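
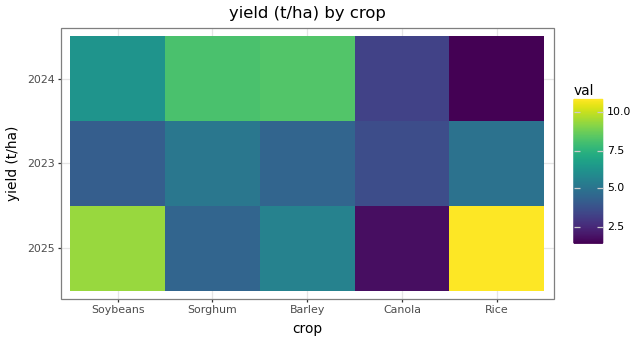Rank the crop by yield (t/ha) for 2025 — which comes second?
Top 3 for 2025: Rice ≈ 11, Soybeans ≈ 9, Barley ≈ 6.

Soybeans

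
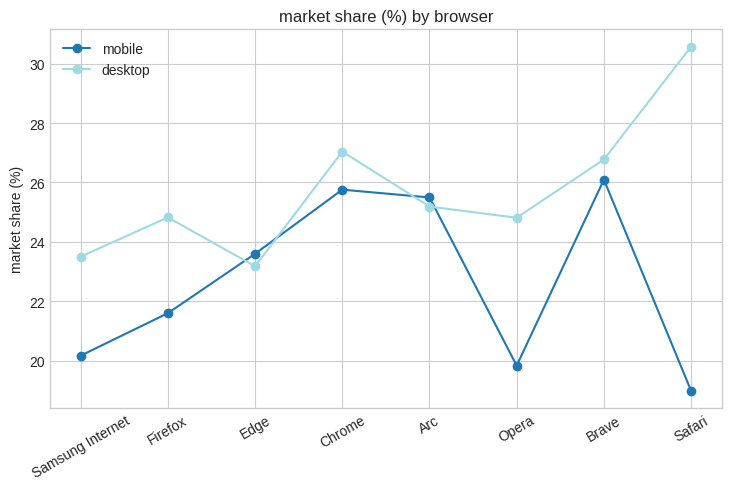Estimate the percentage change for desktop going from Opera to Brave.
≈ +8%

Opera ≈ 25, Brave ≈ 27; (27 − 25) / 25 ≈ +8%.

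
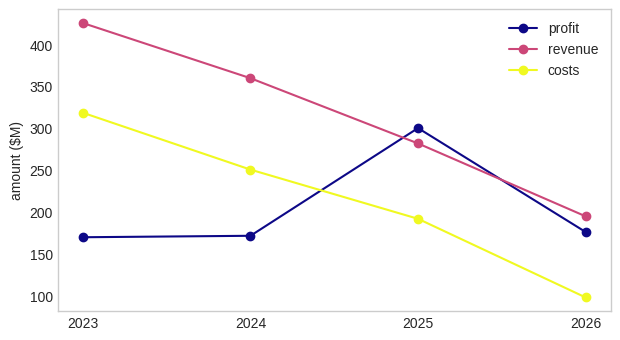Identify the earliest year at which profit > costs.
2024: profit ≈ 150 vs costs ≈ 250 (not yet); 2025: profit ≈ 300 vs costs ≈ 200 (first crossover).

2025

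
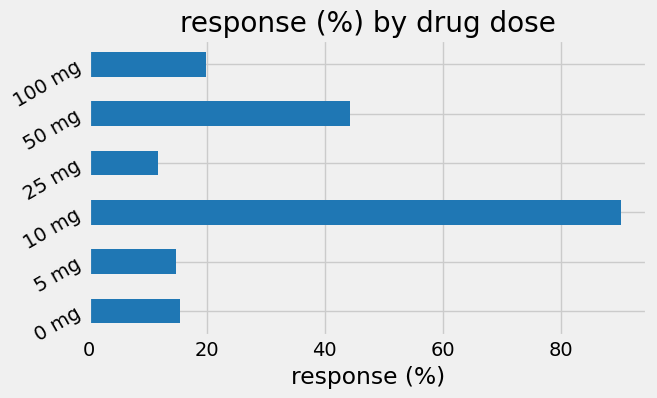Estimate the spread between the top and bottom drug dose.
Max 10 mg ≈ 90, min 25 mg ≈ 10; range ≈ 80.

≈ 80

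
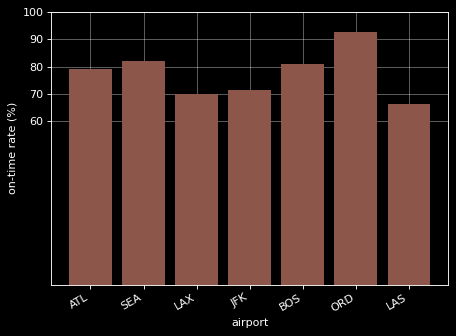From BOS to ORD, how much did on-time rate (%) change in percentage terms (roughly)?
BOS ≈ 80, ORD ≈ 90; (90 − 80) / 80 ≈ +12.5%.

≈ +12.5%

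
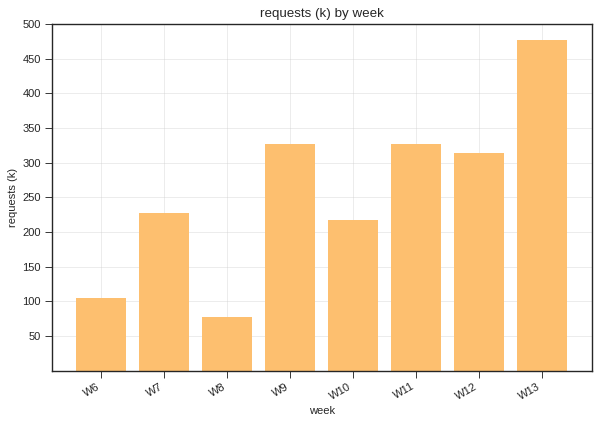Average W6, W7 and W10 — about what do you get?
≈ 183

(100 + 250 + 200) / 3 ≈ 183.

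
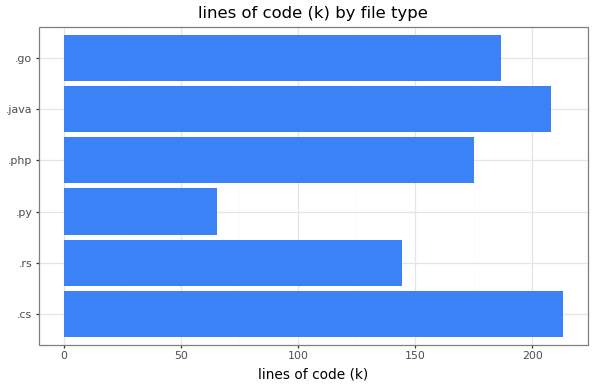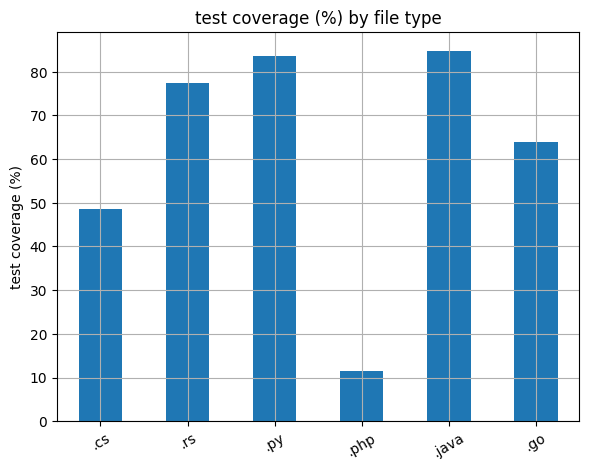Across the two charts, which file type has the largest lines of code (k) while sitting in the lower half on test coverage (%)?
.cs

Chart 2 median test coverage (%) ≈ 70; below-median file types: .cs, .php, .go. Among those, .cs has the highest lines of code (k) (≈ 220).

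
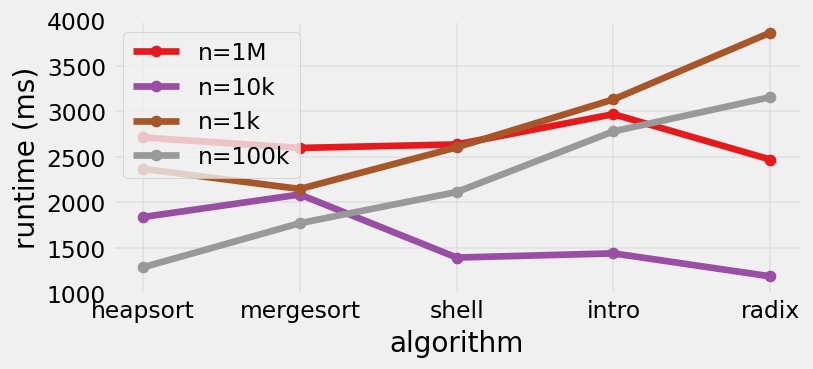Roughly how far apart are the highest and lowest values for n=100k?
≈ 1500

Max radix ≈ 3000, min heapsort ≈ 1500; range ≈ 1500.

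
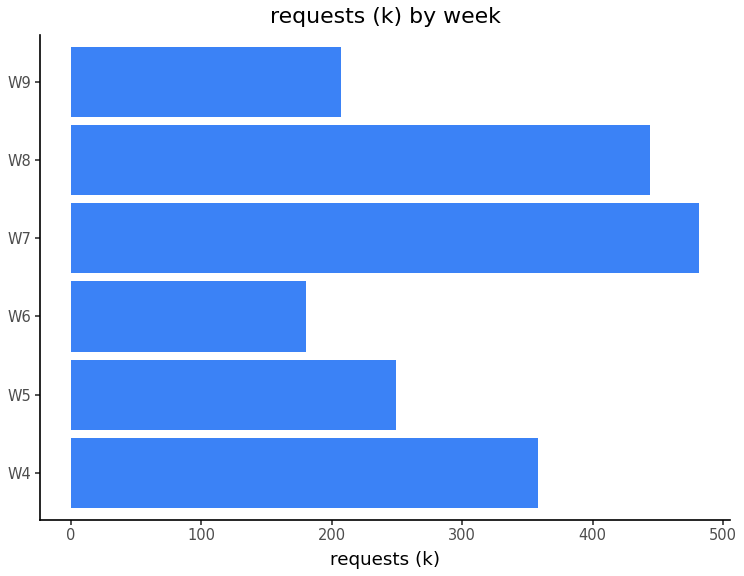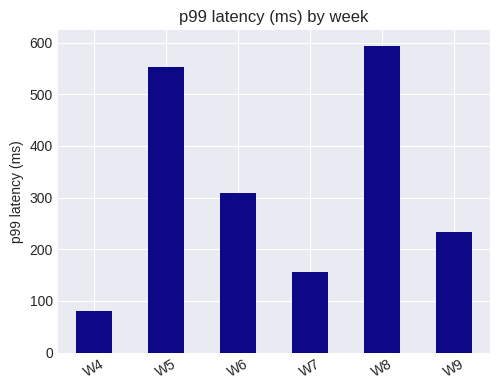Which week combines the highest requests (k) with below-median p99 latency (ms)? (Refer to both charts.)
W7

Chart 2 median p99 latency (ms) ≈ 300; below-median weeks: W4, W7, W9. Among those, W7 has the highest requests (k) (≈ 500).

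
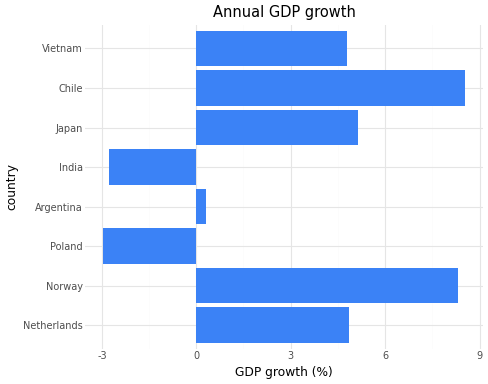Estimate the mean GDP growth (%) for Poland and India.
(-3 + -3) / 2 ≈ -3.

≈ -3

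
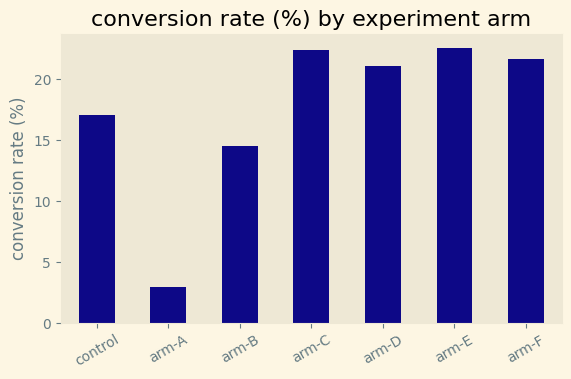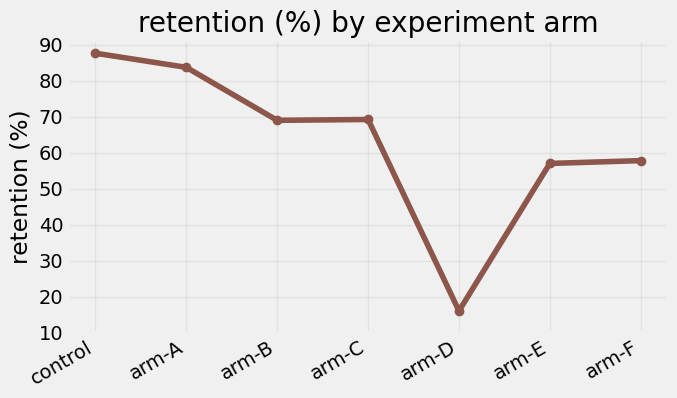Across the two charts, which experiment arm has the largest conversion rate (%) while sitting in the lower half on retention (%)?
Chart 2 median retention (%) ≈ 70; below-median experiment arms: arm-D, arm-E, arm-F. Among those, arm-E has the highest conversion rate (%) (≈ 25).

arm-E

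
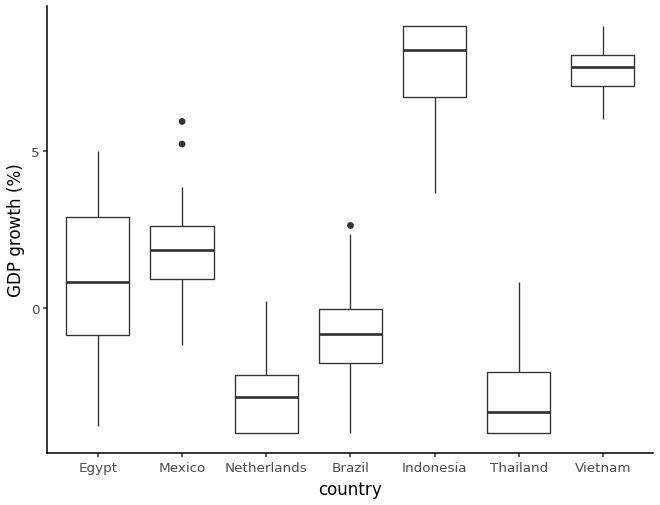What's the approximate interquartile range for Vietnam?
≈ 1

Q3 ≈ 8, Q1 ≈ 7; IQR ≈ 1.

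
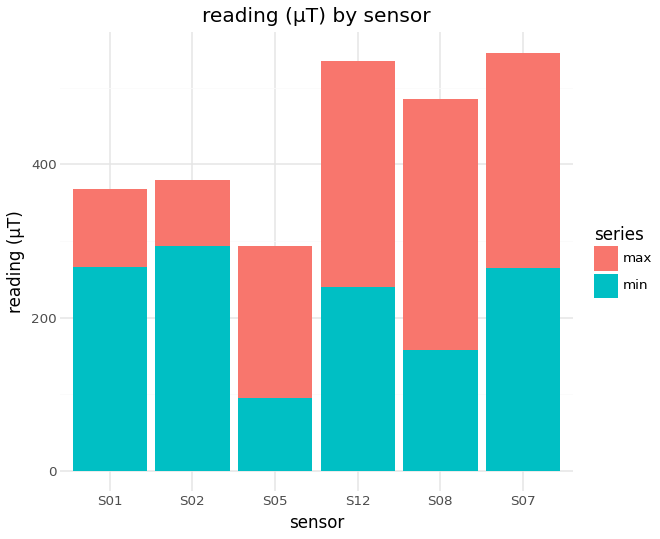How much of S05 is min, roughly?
≈ 100

min top ≈ 100, bottom ≈ 0; segment ≈ 100.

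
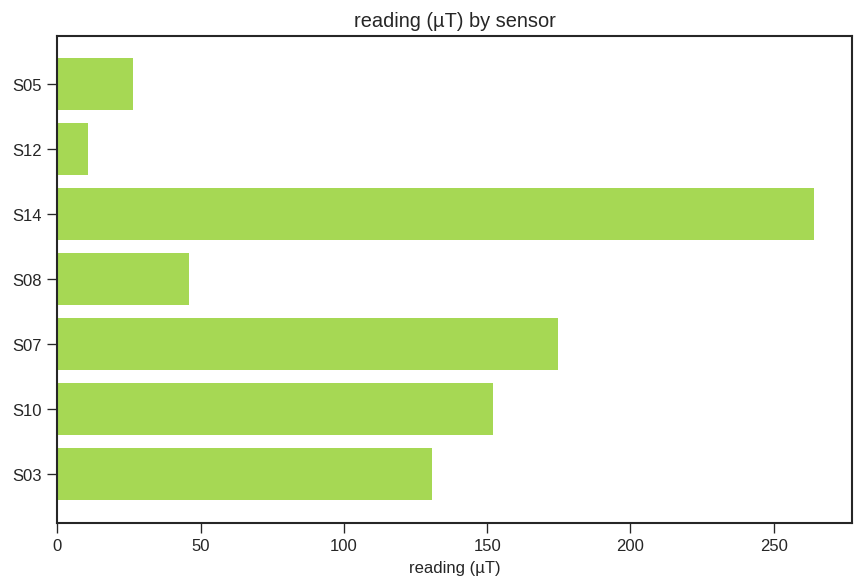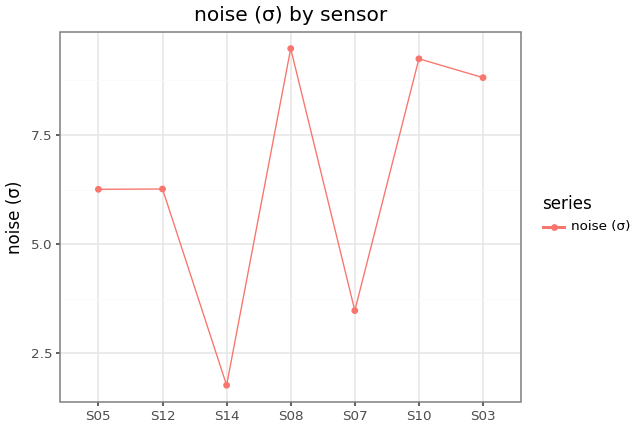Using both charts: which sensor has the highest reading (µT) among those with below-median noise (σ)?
Chart 2 median noise (σ) ≈ 6; below-median sensors: S05, S14, S07. Among those, S14 has the highest reading (µT) (≈ 275).

S14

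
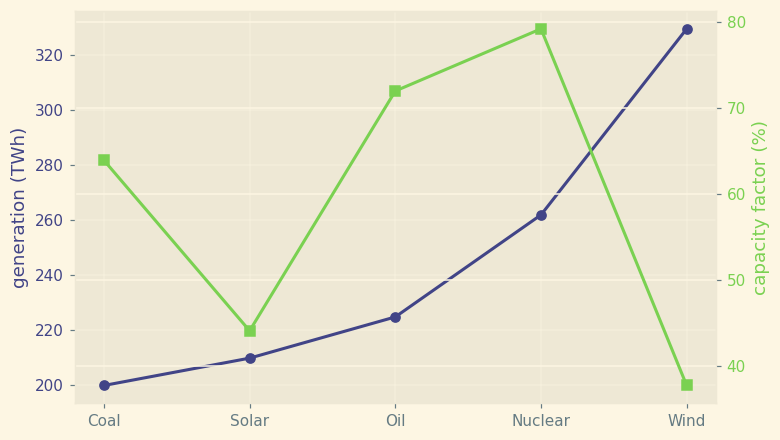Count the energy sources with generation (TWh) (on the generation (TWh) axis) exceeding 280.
1

Above 280: Wind.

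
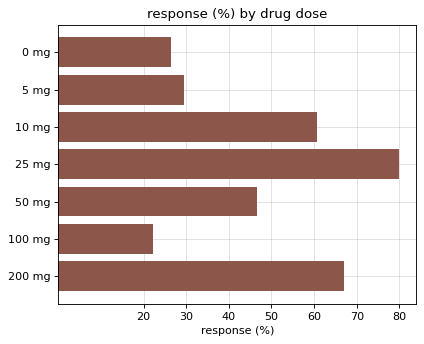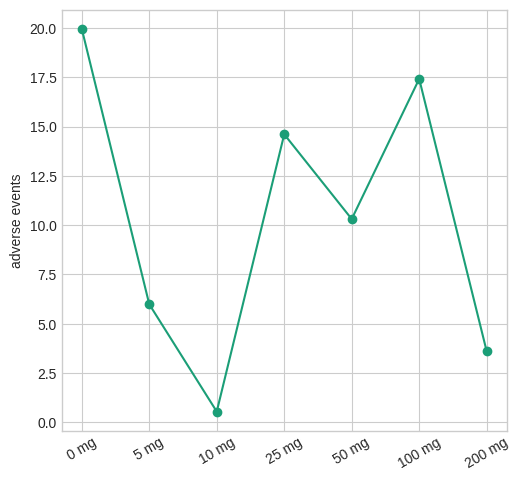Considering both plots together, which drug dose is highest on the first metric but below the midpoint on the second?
200 mg

Chart 2 median adverse events ≈ 10; below-median drug doses: 5 mg, 10 mg, 200 mg. Among those, 200 mg has the highest response (%) (≈ 70).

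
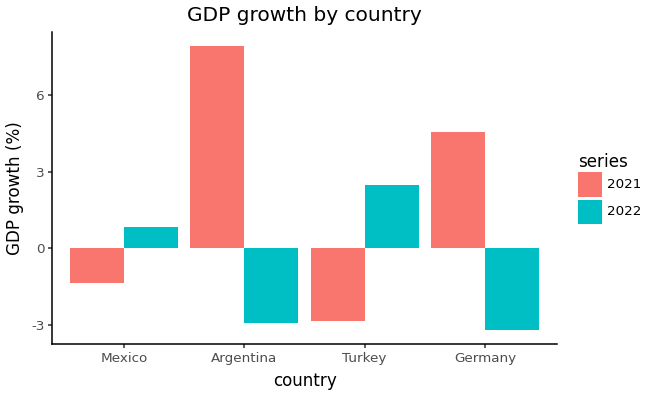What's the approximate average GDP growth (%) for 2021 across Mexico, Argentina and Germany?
≈ 4

(-1 + 8 + 5) / 3 ≈ 4.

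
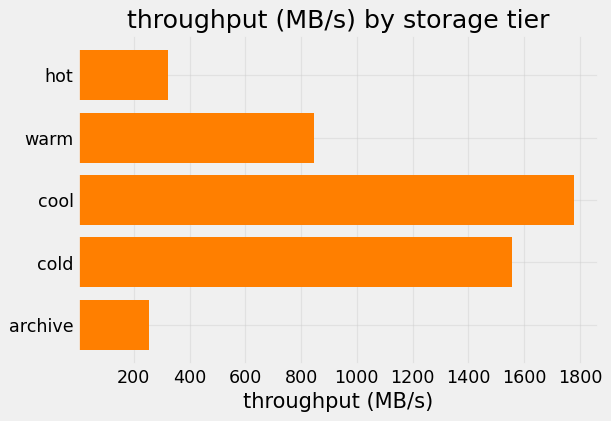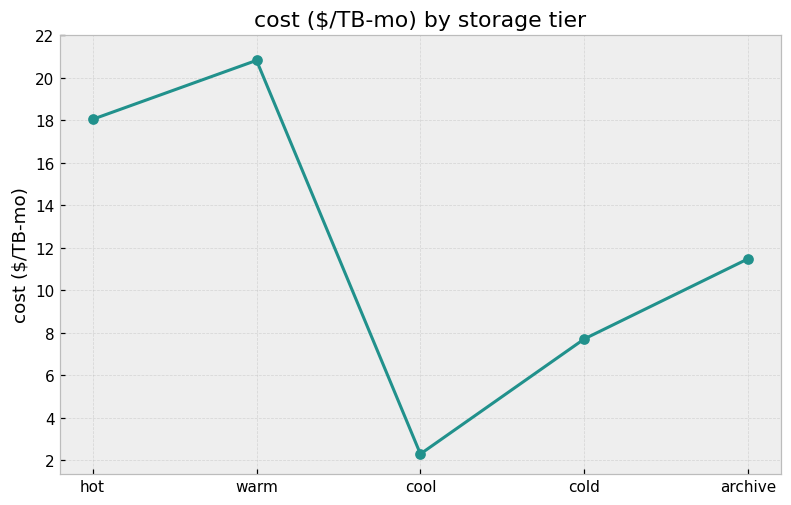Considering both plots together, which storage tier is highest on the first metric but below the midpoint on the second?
cool

Chart 2 median cost ($/TB-mo) ≈ 12; below-median storage tiers: cool, cold. Among those, cool has the highest throughput (MB/s) (≈ 1800).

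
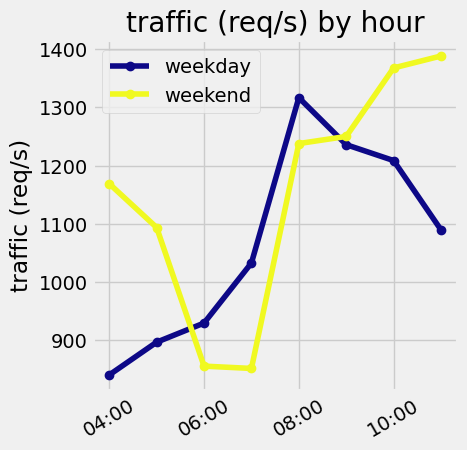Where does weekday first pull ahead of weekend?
06:00

05:00: weekday ≈ 900 vs weekend ≈ 1100 (not yet); 06:00: weekday ≈ 950 vs weekend ≈ 850 (first crossover).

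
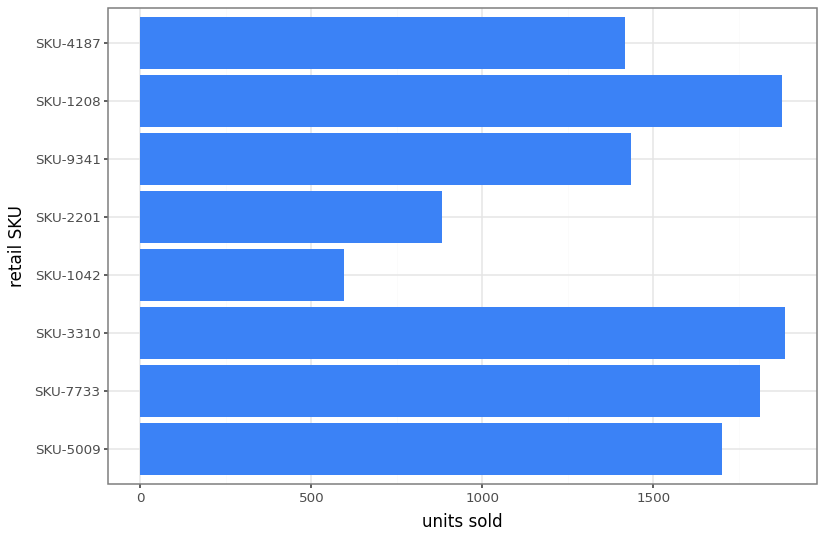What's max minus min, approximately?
≈ 1200

Max SKU-3310 ≈ 1800, min SKU-1042 ≈ 600; range ≈ 1200.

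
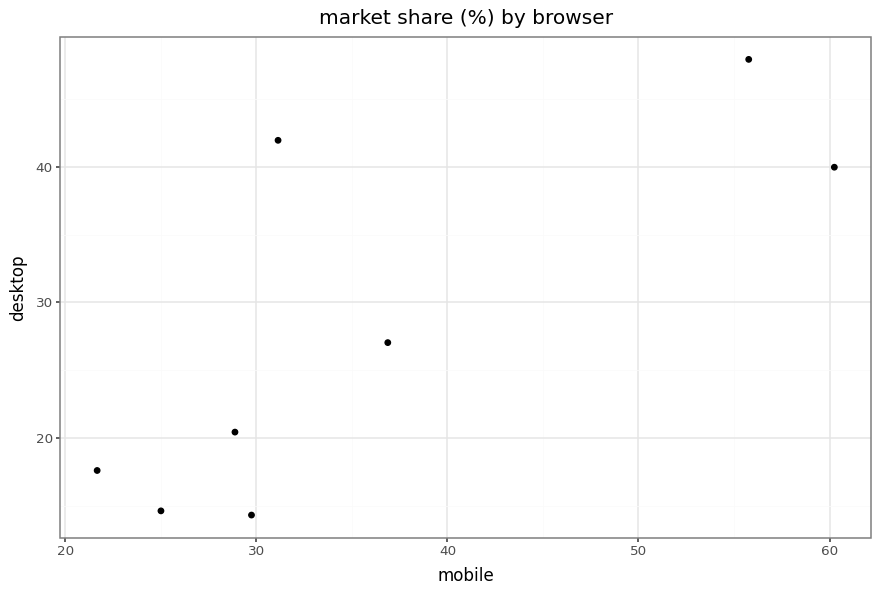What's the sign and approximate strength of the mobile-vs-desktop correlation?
positive, strong

Points are positively correlated; strong (|r| ≈ 0.8).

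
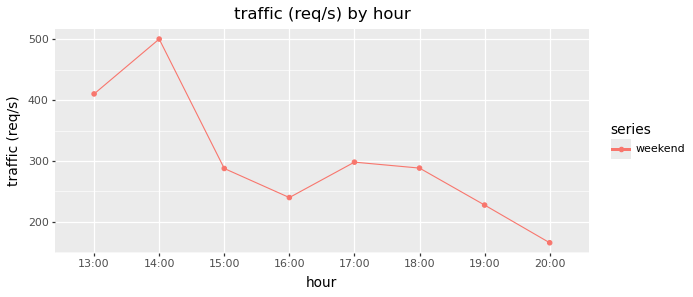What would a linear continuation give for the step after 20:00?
≈ 75

Last three: 300, 250, 150 → slope ≈ -75/step → next ≈ 75.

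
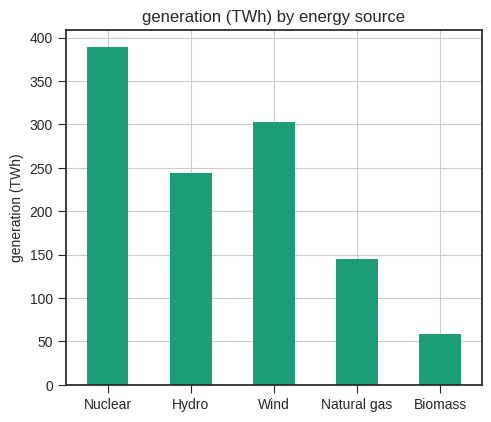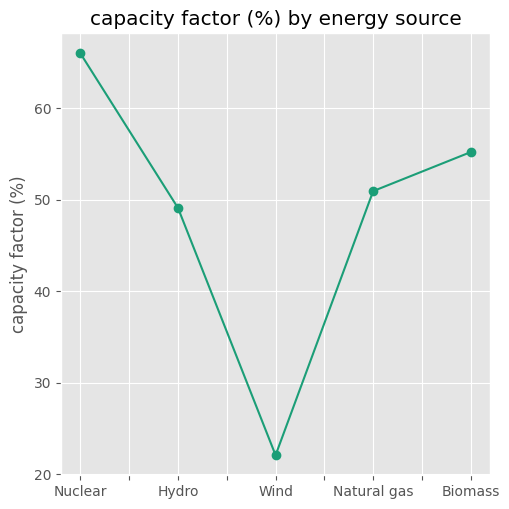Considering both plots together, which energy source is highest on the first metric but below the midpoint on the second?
Wind

Chart 2 median capacity factor (%) ≈ 50; below-median energy sources: Hydro, Wind. Among those, Wind has the highest generation (TWh) (≈ 300).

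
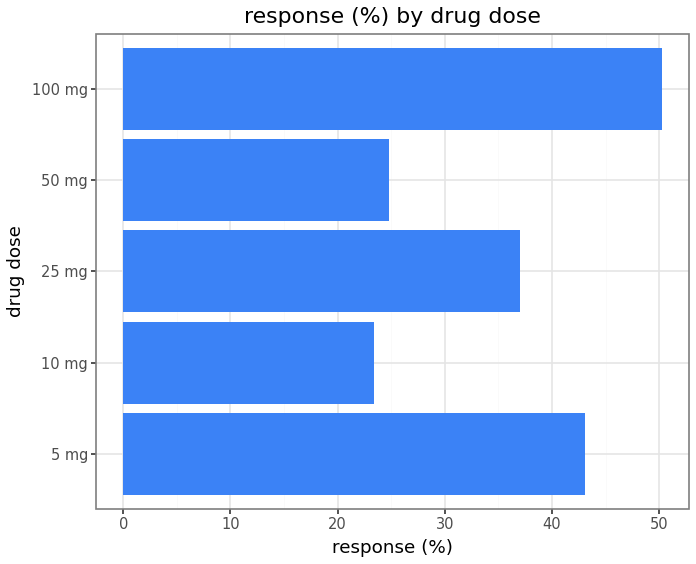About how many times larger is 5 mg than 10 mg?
5 mg ≈ 45, 10 mg ≈ 25; 45/25 ≈ 1.8.

≈ 1.8×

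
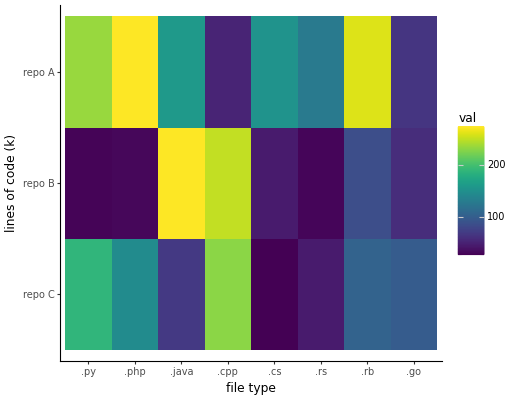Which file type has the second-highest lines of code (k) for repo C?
Top 3 for repo C: .cpp ≈ 225, .py ≈ 200, .php ≈ 150.

.py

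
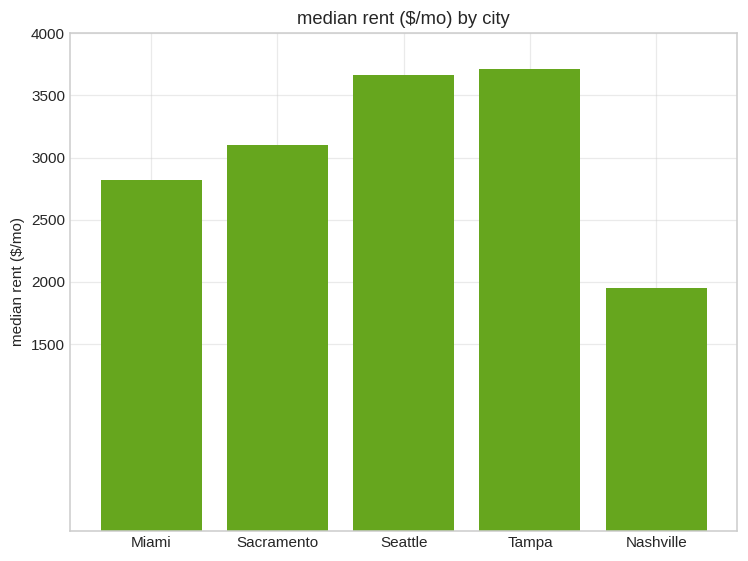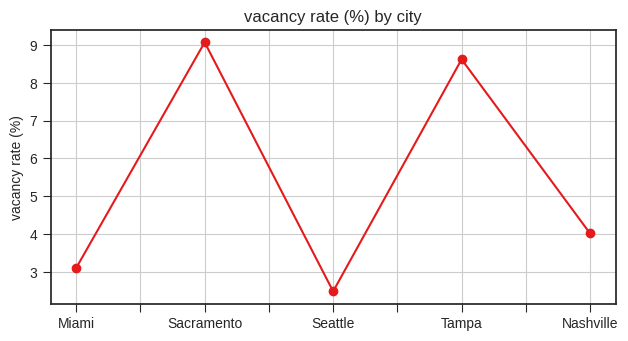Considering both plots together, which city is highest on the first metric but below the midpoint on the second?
Seattle

Chart 2 median vacancy rate (%) ≈ 4; below-median cities: Miami, Seattle. Among those, Seattle has the highest median rent ($/mo) (≈ 3500).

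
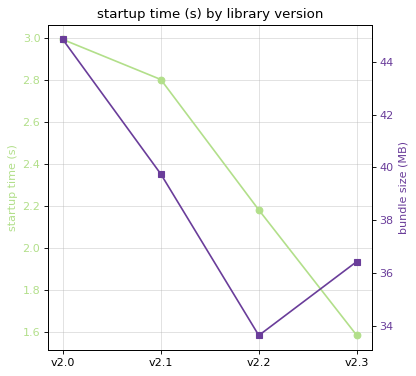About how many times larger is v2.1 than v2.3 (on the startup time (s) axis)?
≈ 1.75×

v2.1 ≈ 2.8, v2.3 ≈ 1.6; 2.8/1.6 ≈ 1.75.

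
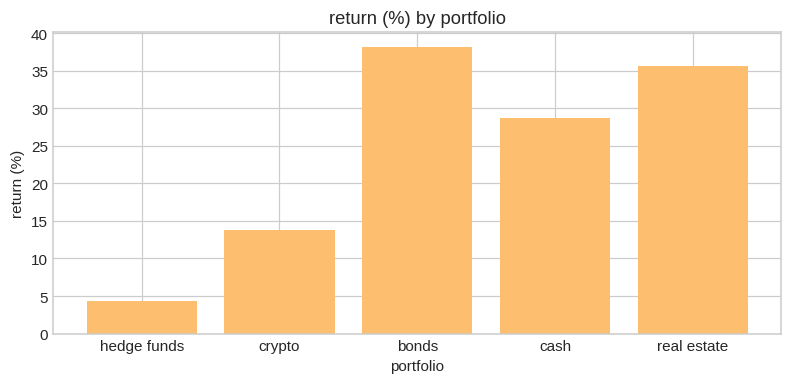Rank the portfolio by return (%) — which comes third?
Top 4: bonds ≈ 40, real estate ≈ 35, cash ≈ 30, crypto ≈ 15.

cash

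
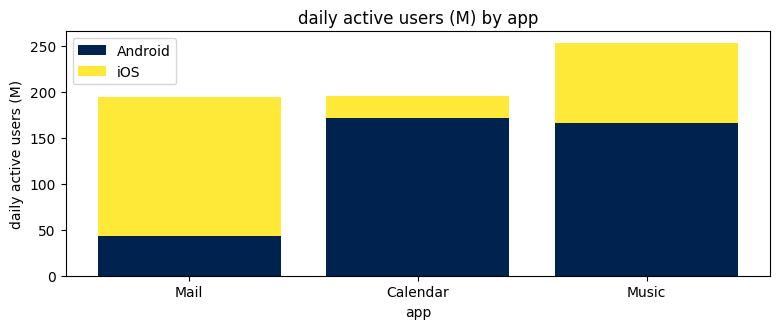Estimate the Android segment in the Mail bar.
Android top ≈ 50, bottom ≈ 0; segment ≈ 50.

≈ 50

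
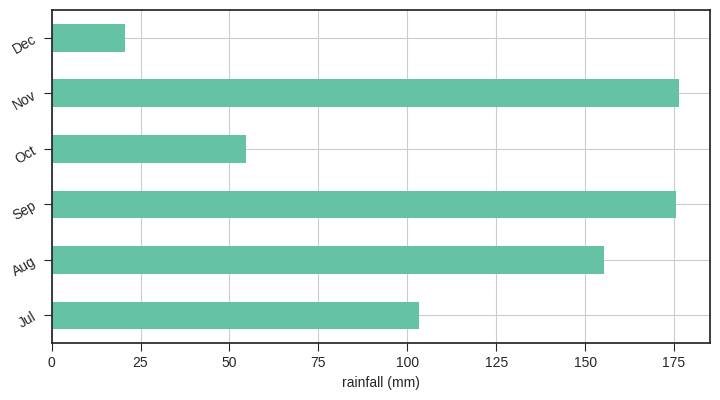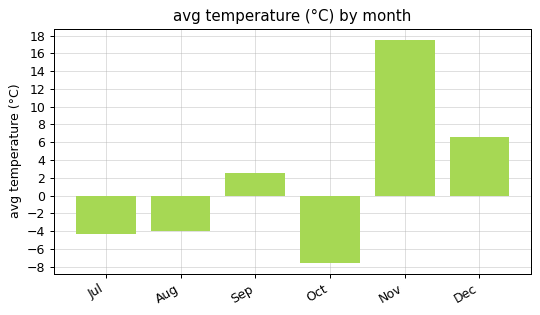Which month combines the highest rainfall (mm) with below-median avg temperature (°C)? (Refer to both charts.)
Aug

Chart 2 median avg temperature (°C) ≈ 0; below-median months: Jul, Aug, Oct. Among those, Aug has the highest rainfall (mm) (≈ 160).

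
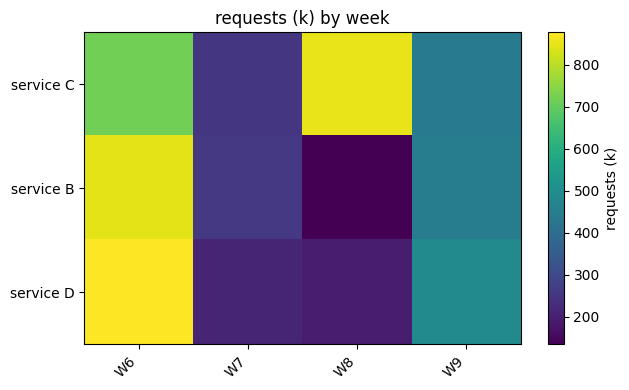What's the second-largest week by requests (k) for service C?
W6

Top 3 for service C: W8 ≈ 900, W6 ≈ 700, W9 ≈ 400.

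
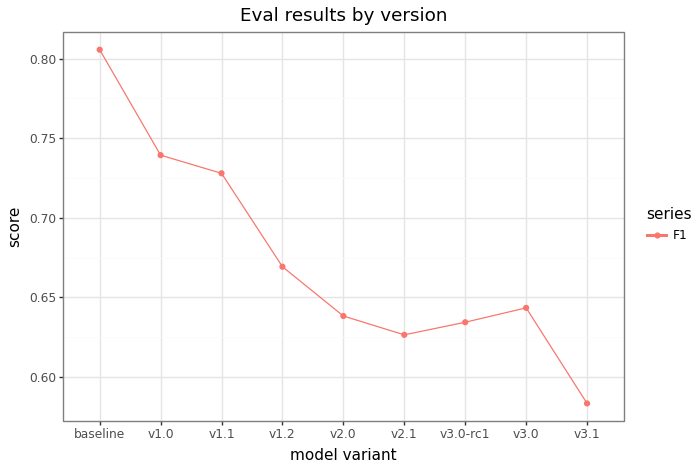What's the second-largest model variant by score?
v1.0

Top 3: baseline ≈ 0.80, v1.0 ≈ 0.74, v1.1 ≈ 0.72.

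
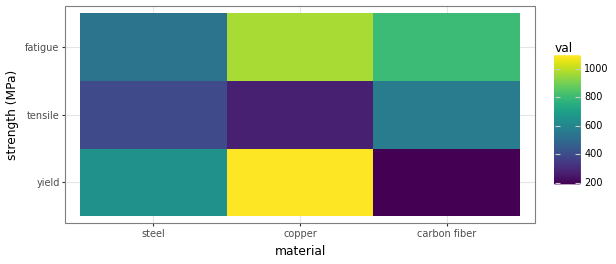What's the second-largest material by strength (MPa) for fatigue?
Top 3 for fatigue: copper ≈ 1000, carbon fiber ≈ 800, steel ≈ 500.

carbon fiber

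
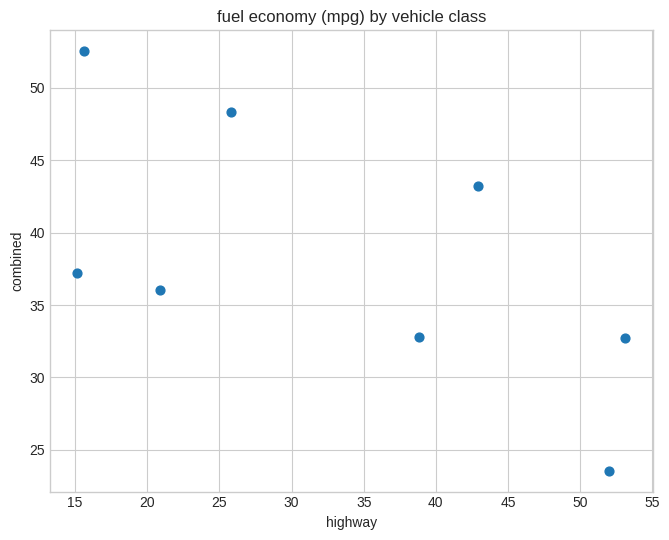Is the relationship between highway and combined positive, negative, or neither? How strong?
Points are negatively correlated; moderate (|r| ≈ 0.6).

negative, moderate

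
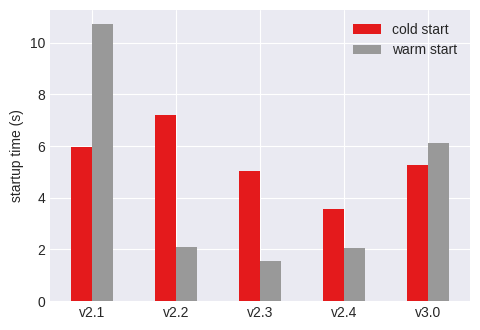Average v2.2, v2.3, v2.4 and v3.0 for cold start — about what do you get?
≈ 5

(7 + 5 + 4 + 5) / 4 ≈ 5.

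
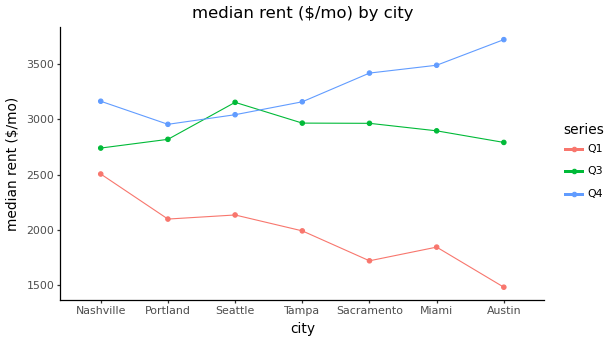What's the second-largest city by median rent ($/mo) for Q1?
Seattle

Top 3 for Q1: Nashville ≈ 2600, Seattle ≈ 2200, Portland ≈ 2000.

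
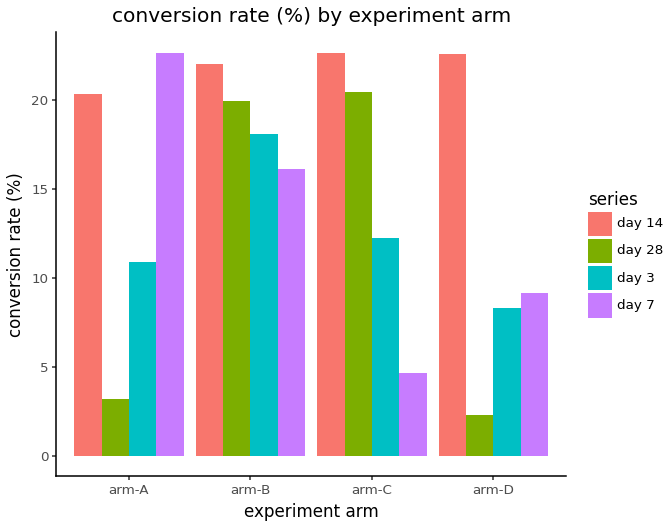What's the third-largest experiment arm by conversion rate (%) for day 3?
arm-A

Top 4 for day 3: arm-B ≈ 18, arm-C ≈ 12, arm-A ≈ 10, arm-D ≈ 8.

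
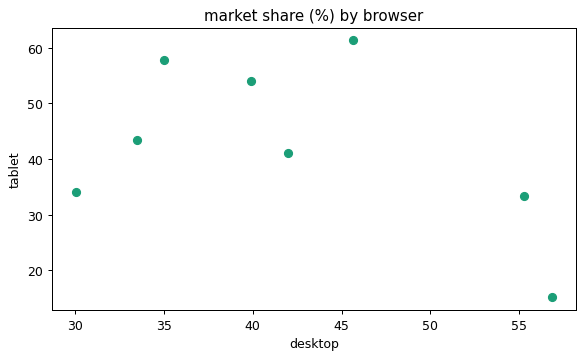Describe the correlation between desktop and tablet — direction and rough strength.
Points are negatively correlated; moderate (|r| ≈ 0.5).

negative, moderate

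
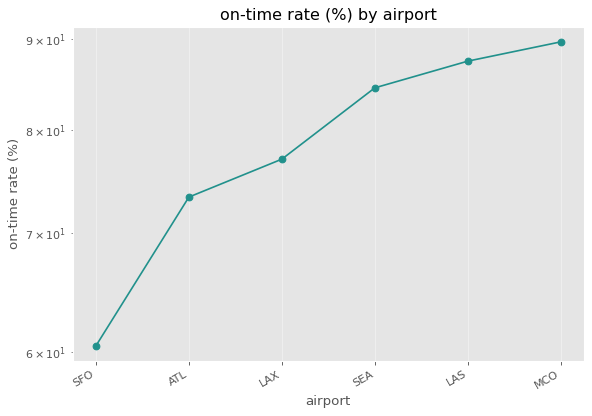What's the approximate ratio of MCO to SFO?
≈ 1.5×

MCO ≈ 90, SFO ≈ 60; 90/60 ≈ 1.5.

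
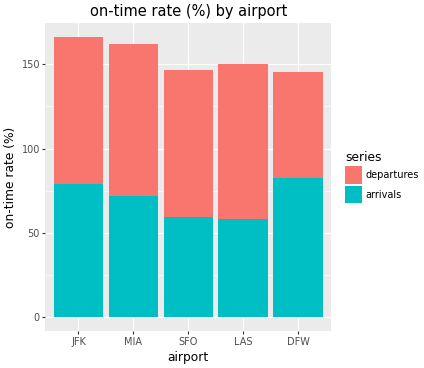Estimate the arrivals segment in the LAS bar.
arrivals top ≈ 60, bottom ≈ 0; segment ≈ 60.

≈ 60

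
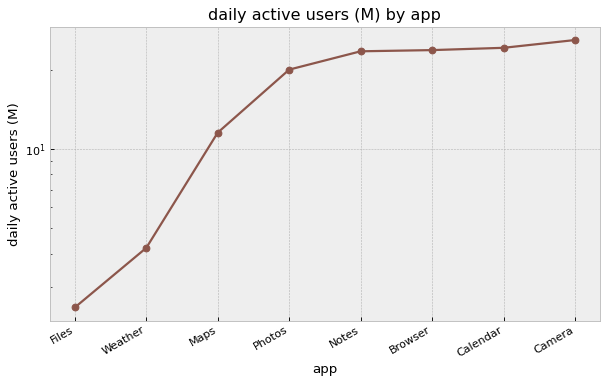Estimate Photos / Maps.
Photos ≈ 20, Maps ≈ 12; 20/12 ≈ 1.67.

≈ 1.67×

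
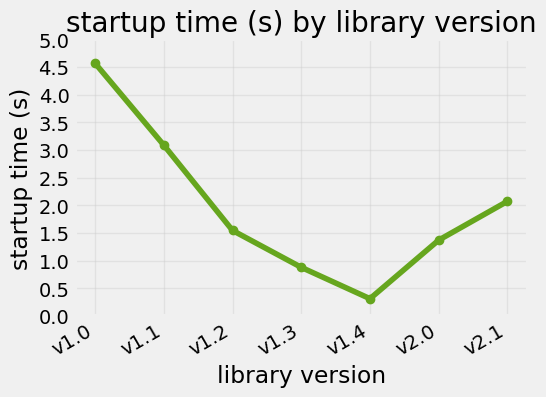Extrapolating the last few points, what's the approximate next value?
≈ 2.75

Last three: 0.5, 1.5, 2.0 → slope ≈ 0.75/step → next ≈ 2.75.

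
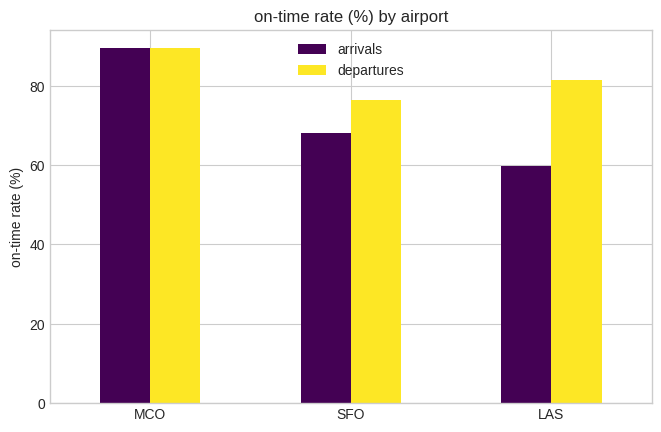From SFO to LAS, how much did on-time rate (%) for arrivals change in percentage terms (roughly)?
SFO ≈ 70, LAS ≈ 60; (60 − 70) / 70 ≈ -14.3%.

≈ -14.3%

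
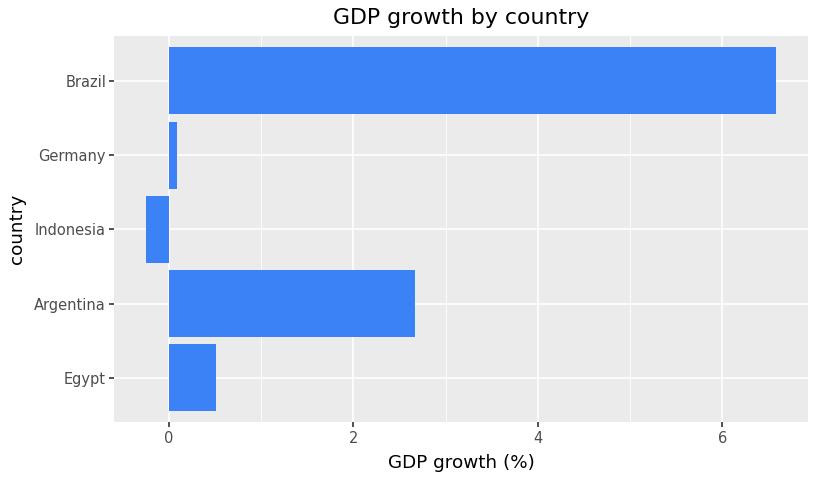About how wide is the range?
Max Brazil ≈ 7, min Indonesia ≈ 0; range ≈ 7.

≈ 7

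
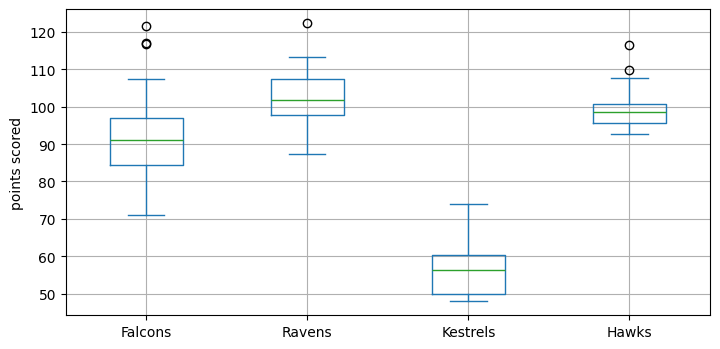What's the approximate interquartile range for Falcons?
Q3 ≈ 95, Q1 ≈ 85; IQR ≈ 10.

≈ 10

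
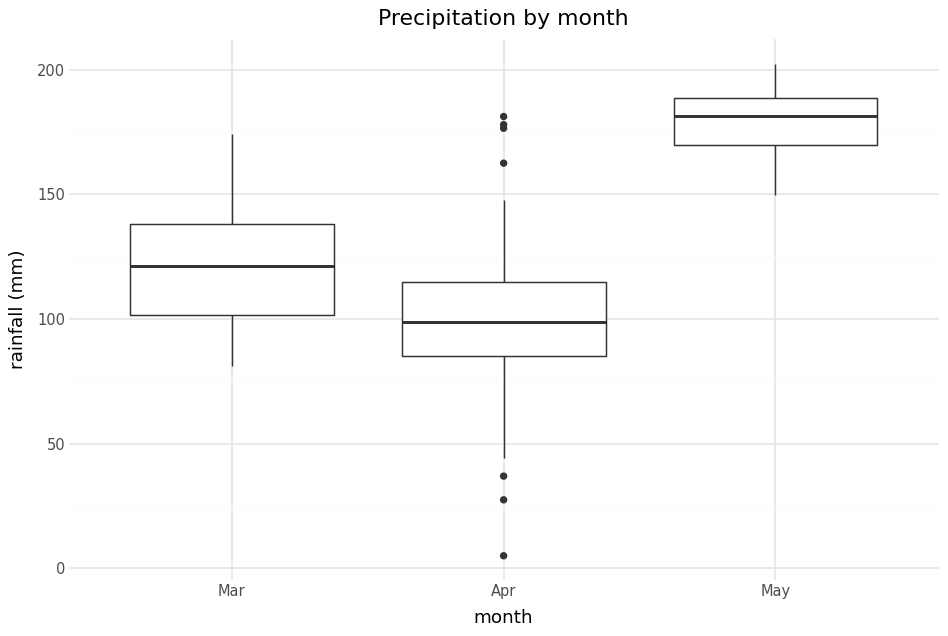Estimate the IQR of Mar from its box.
Q3 ≈ 140, Q1 ≈ 100; IQR ≈ 40.

≈ 40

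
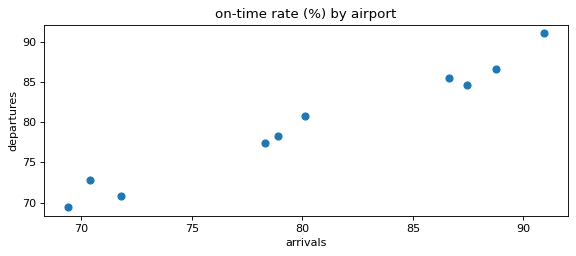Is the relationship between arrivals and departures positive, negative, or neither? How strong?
Points are positively correlated; strong (|r| ≈ 1.0).

positive, strong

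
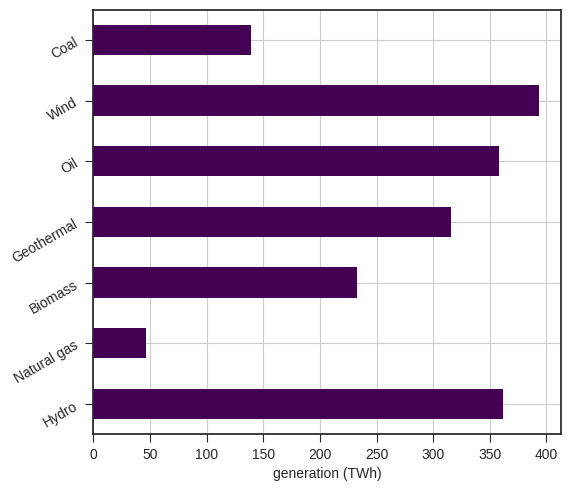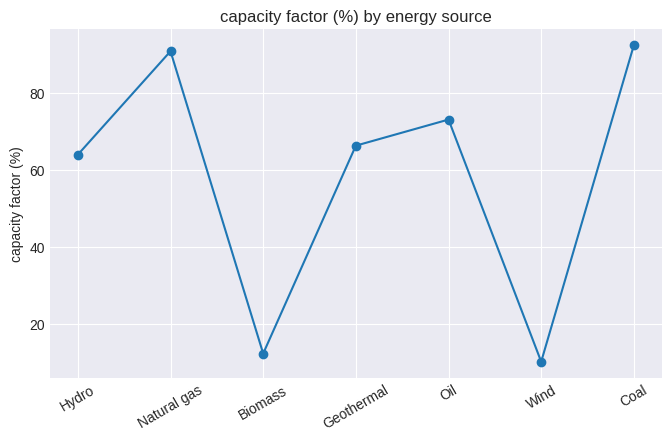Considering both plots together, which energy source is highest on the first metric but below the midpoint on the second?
Chart 2 median capacity factor (%) ≈ 70; below-median energy sources: Hydro, Biomass, Wind. Among those, Wind has the highest generation (TWh) (≈ 400).

Wind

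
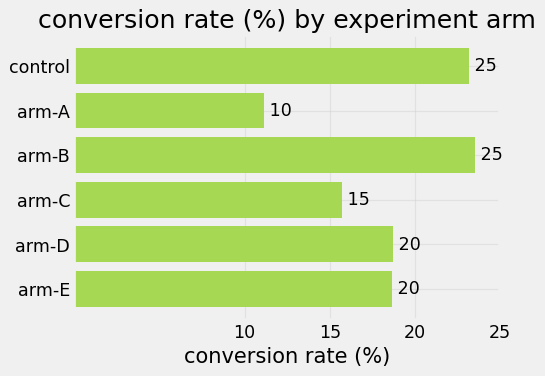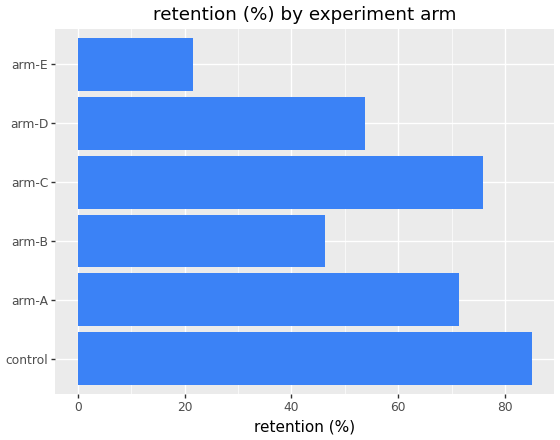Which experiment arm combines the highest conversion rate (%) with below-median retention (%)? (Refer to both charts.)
arm-B

Chart 2 median retention (%) ≈ 60; below-median experiment arms: arm-B, arm-D, arm-E. Among those, arm-B has the highest conversion rate (%) (≈ 25).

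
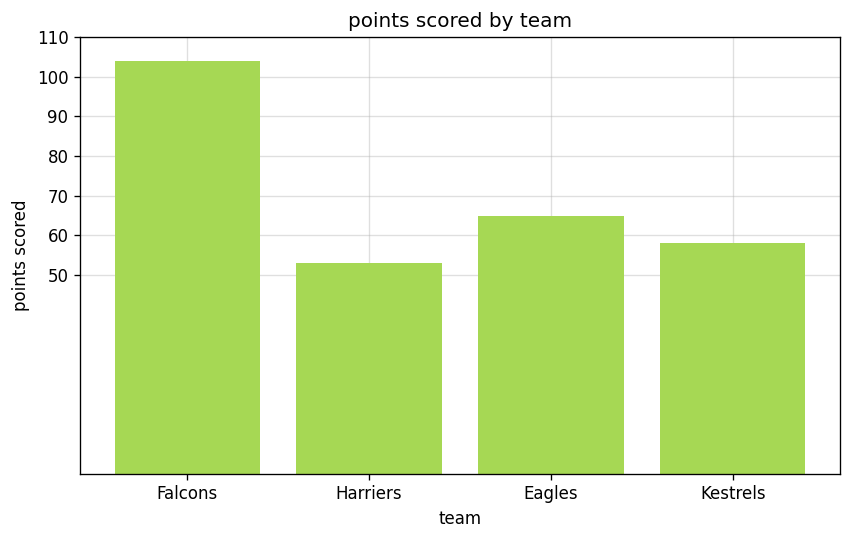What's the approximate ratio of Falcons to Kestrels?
≈ 1.67×

Falcons ≈ 100, Kestrels ≈ 60; 100/60 ≈ 1.67.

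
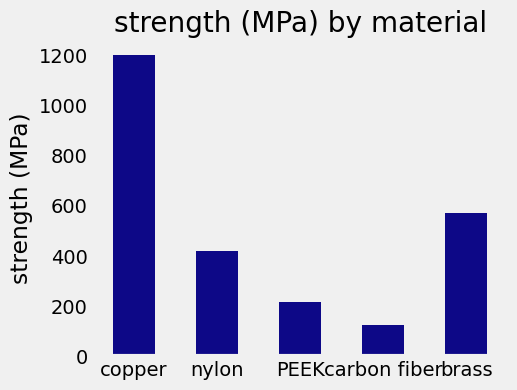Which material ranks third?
nylon

Top 4: copper ≈ 1200, brass ≈ 600, nylon ≈ 400, PEEK ≈ 200.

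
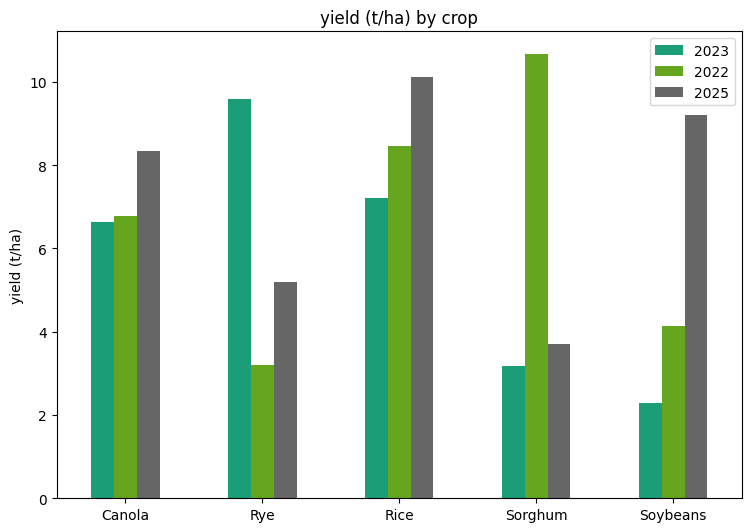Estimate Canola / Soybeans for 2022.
Canola ≈ 7, Soybeans ≈ 4; 7/4 ≈ 1.75.

≈ 1.75×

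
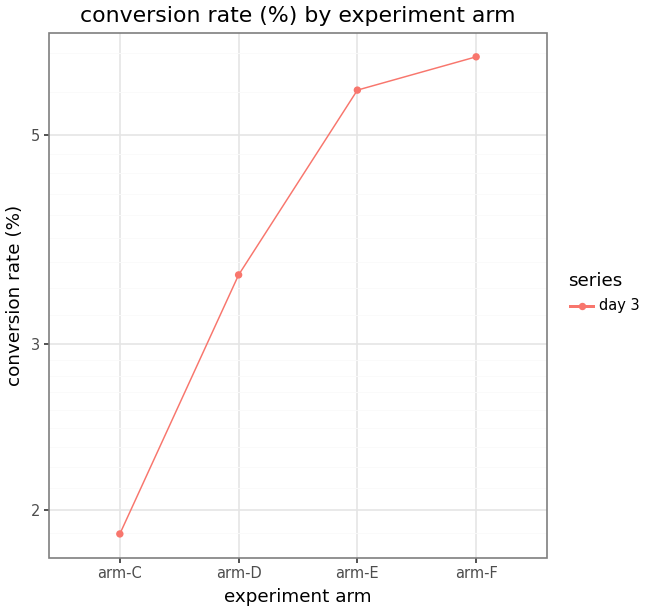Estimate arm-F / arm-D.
≈ 1.71×

arm-F ≈ 6.0, arm-D ≈ 3.5; 6.0/3.5 ≈ 1.71.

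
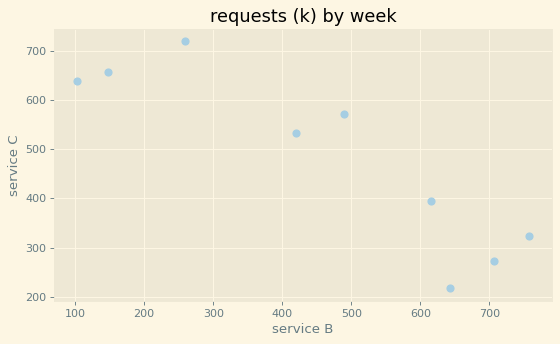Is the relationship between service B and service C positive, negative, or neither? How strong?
negative, strong

Points are negatively correlated; strong (|r| ≈ 0.9).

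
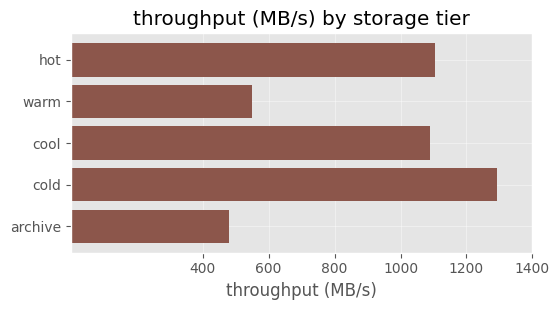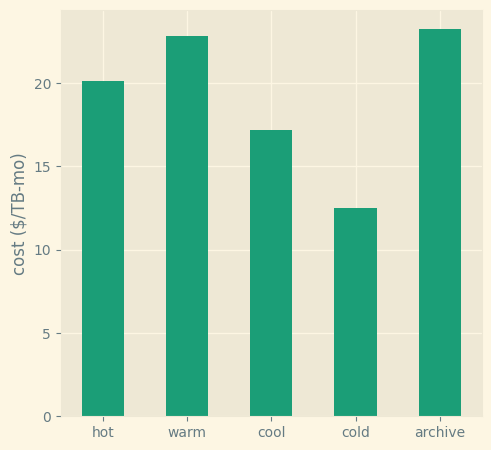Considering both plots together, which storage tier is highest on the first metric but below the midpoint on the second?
cold

Chart 2 median cost ($/TB-mo) ≈ 20; below-median storage tiers: cool, cold. Among those, cold has the highest throughput (MB/s) (≈ 1200).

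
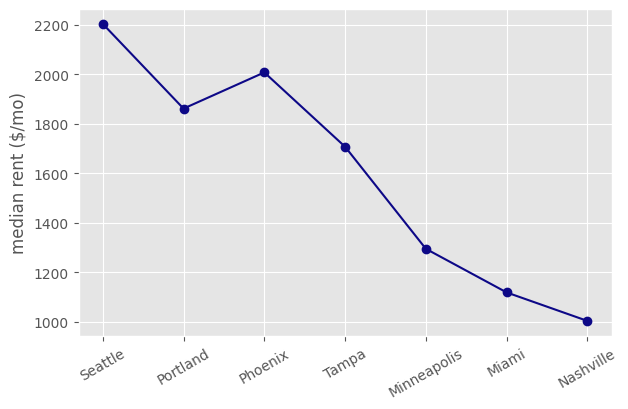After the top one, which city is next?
Phoenix

Top 3: Seattle ≈ 2200, Phoenix ≈ 2000, Portland ≈ 1900.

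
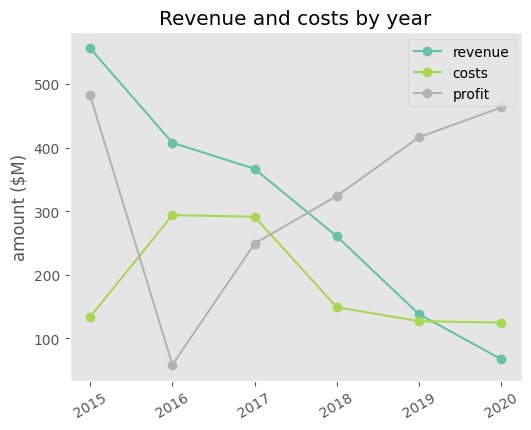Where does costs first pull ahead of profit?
2015: costs ≈ 150 vs profit ≈ 500 (not yet); 2016: costs ≈ 300 vs profit ≈ 50 (first crossover).

2016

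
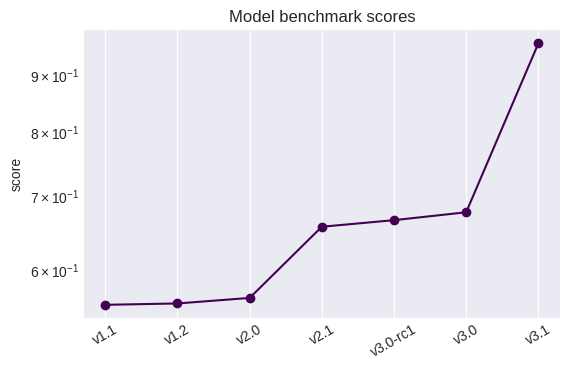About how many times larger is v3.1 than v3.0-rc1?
≈ 1.46×

v3.1 ≈ 0.95, v3.0-rc1 ≈ 0.65; 0.95/0.65 ≈ 1.46.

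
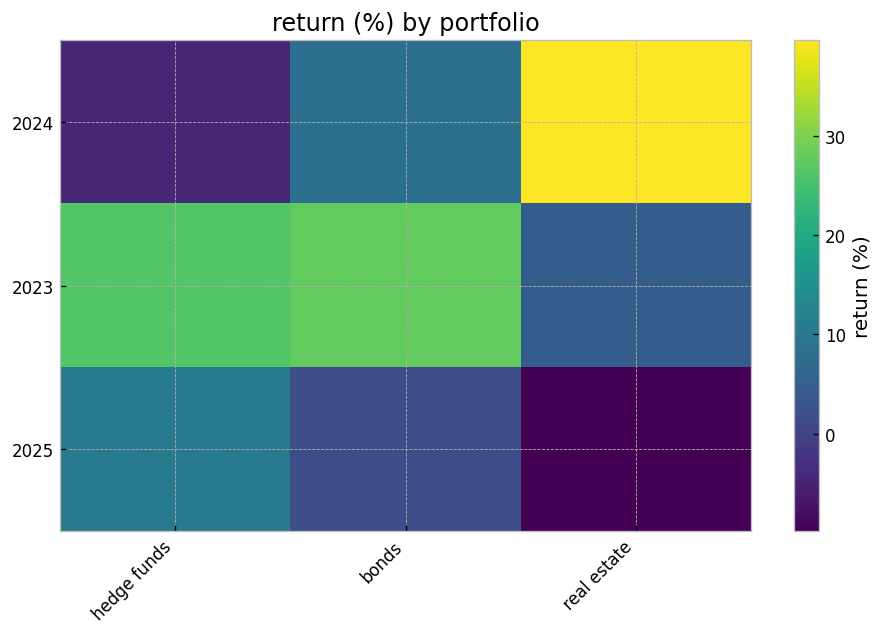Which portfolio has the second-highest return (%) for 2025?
bonds

Top 3 for 2025: hedge funds ≈ 10, bonds ≈ 0, real estate ≈ -10.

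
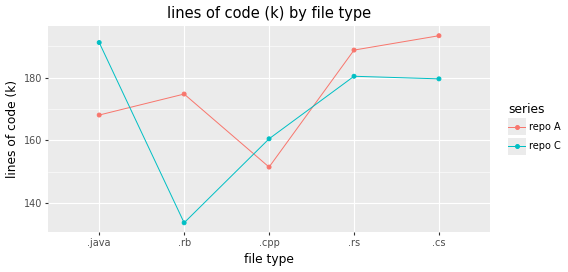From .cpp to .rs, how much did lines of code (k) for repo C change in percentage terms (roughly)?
.cpp ≈ 160, .rs ≈ 180; (180 − 160) / 160 ≈ +12.5%.

≈ +12.5%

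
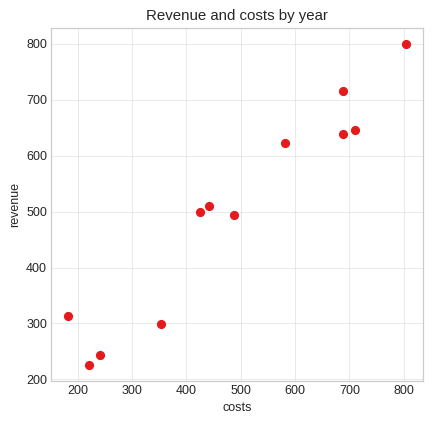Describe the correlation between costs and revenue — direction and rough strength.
positive, strong

Points are positively correlated; strong (|r| ≈ 1.0).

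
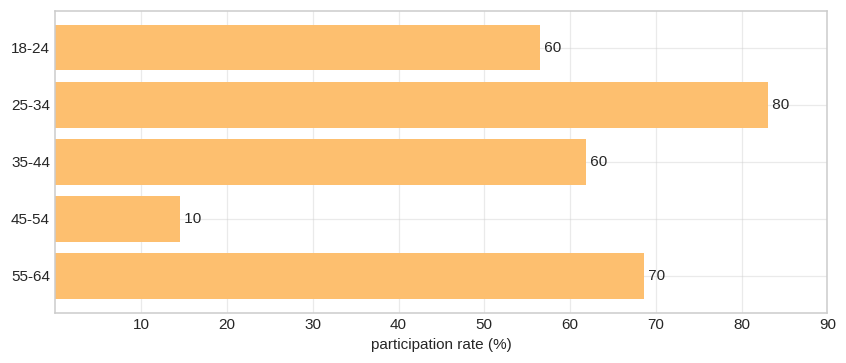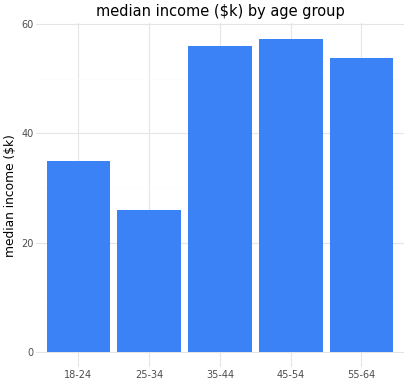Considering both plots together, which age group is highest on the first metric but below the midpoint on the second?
Chart 2 median median income ($k) ≈ 50; below-median age groups: 18-24, 25-34. Among those, 25-34 has the highest participation rate (%) (≈ 80).

25-34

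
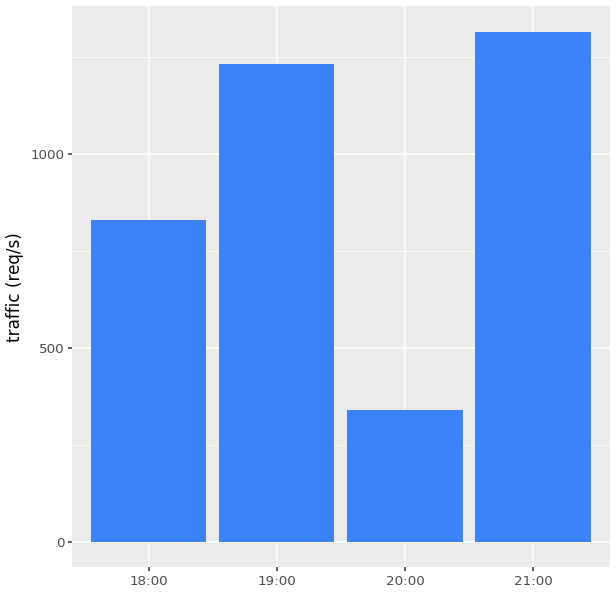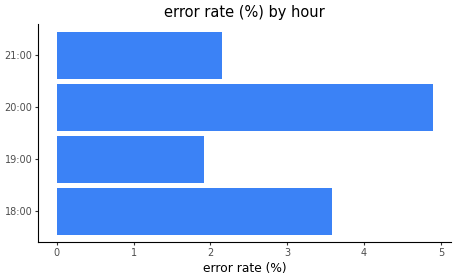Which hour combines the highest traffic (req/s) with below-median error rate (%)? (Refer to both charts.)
21:00

Chart 2 median error rate (%) ≈ 3; below-median hours: 19:00, 21:00. Among those, 21:00 has the highest traffic (req/s) (≈ 1400).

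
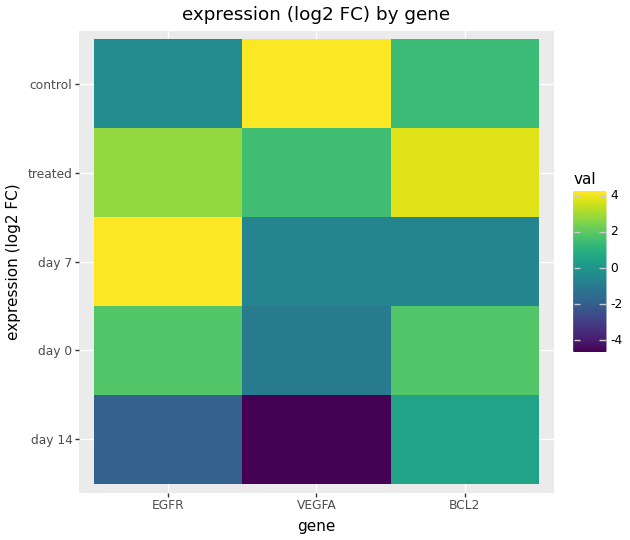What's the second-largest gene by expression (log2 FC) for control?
Top 3 for control: VEGFA ≈ 4, BCL2 ≈ 1, EGFR ≈ 0.

BCL2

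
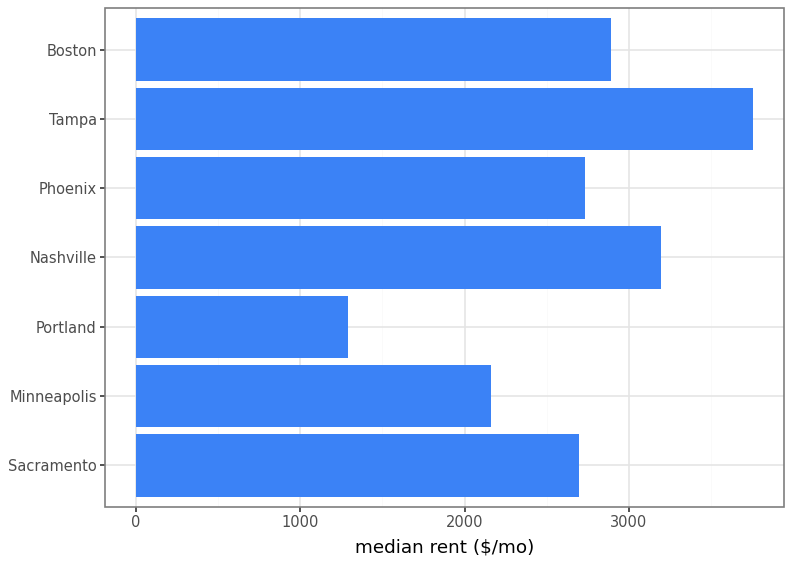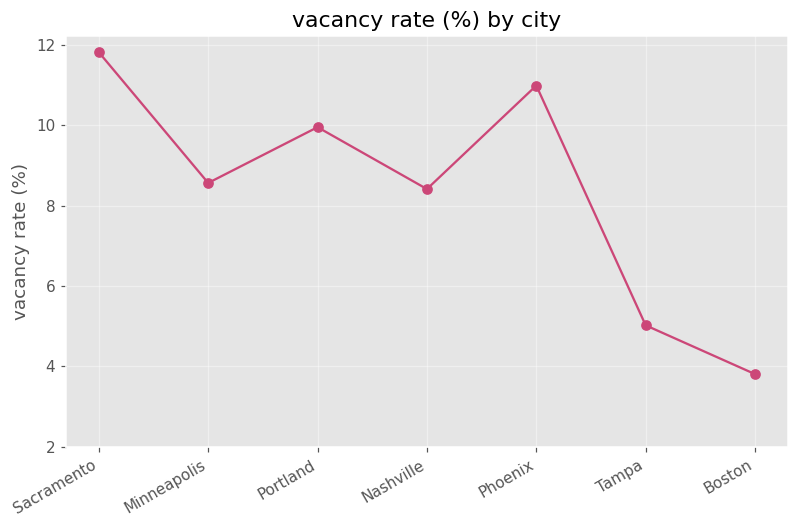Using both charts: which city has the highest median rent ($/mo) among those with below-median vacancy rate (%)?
Tampa

Chart 2 median vacancy rate (%) ≈ 8; below-median cities: Nashville, Tampa, Boston. Among those, Tampa has the highest median rent ($/mo) (≈ 4000).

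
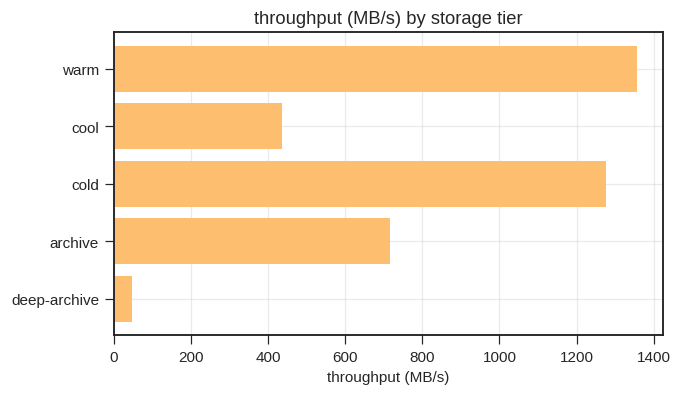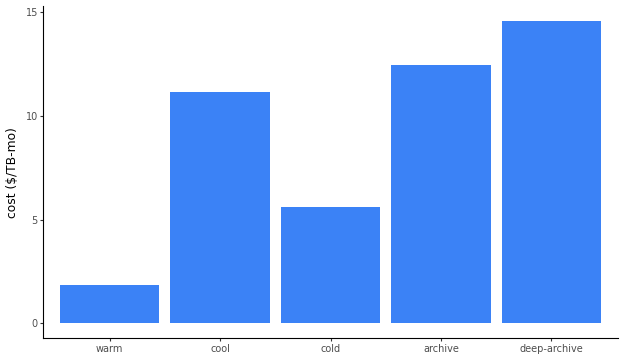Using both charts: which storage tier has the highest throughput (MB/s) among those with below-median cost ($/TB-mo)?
Chart 2 median cost ($/TB-mo) ≈ 12; below-median storage tiers: warm, cold. Among those, warm has the highest throughput (MB/s) (≈ 1400).

warm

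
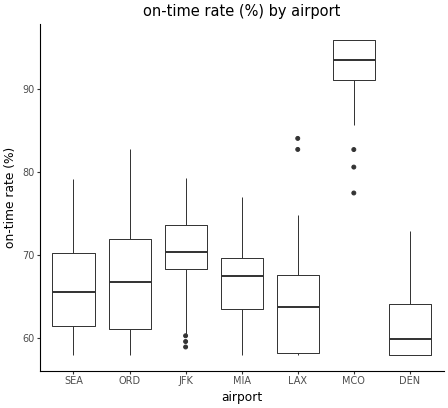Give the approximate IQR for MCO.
≈ 5

Q3 ≈ 95, Q1 ≈ 90; IQR ≈ 5.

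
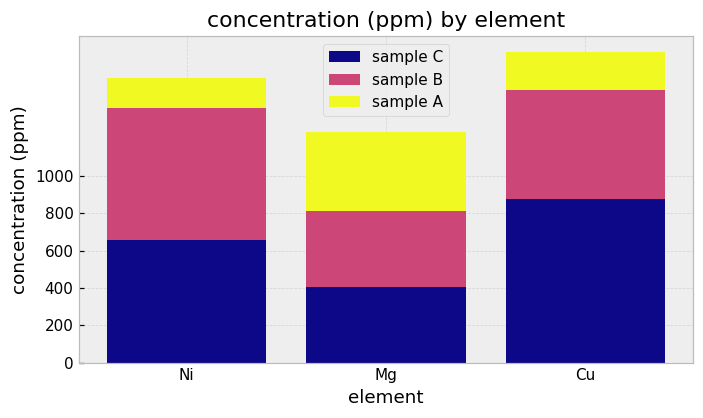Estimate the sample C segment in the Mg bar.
sample C top ≈ 400, bottom ≈ 0; segment ≈ 400.

≈ 400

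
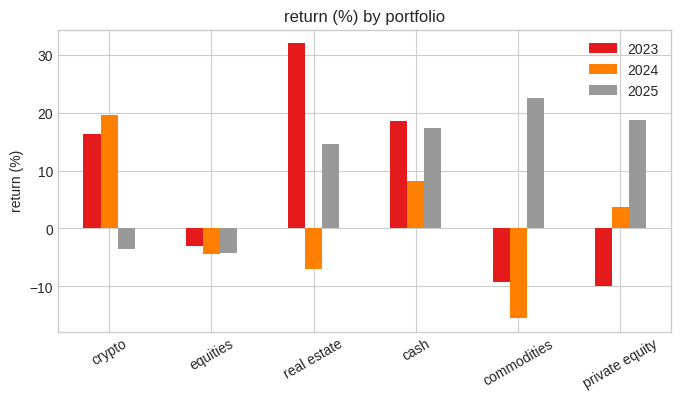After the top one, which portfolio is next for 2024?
Top 3 for 2024: crypto ≈ 20, cash ≈ 10, private equity ≈ 5.

cash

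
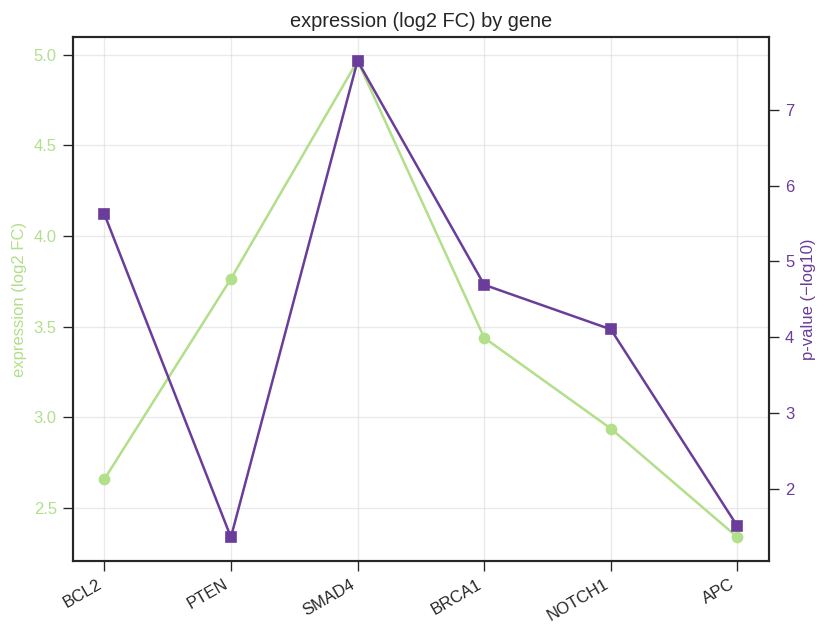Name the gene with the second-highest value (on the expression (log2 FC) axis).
PTEN

Top 3 (on the expression (log2 FC) axis): SMAD4 ≈ 5.0, PTEN ≈ 4.0, BRCA1 ≈ 3.5.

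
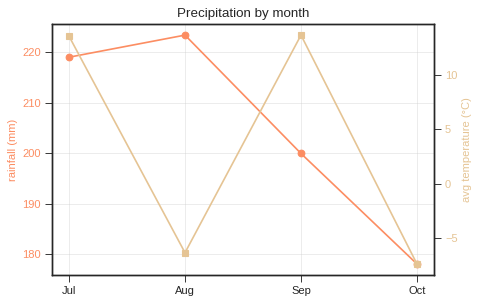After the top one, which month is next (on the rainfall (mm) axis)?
Top 3 (on the rainfall (mm) axis): Aug ≈ 225, Jul ≈ 220, Sep ≈ 200.

Jul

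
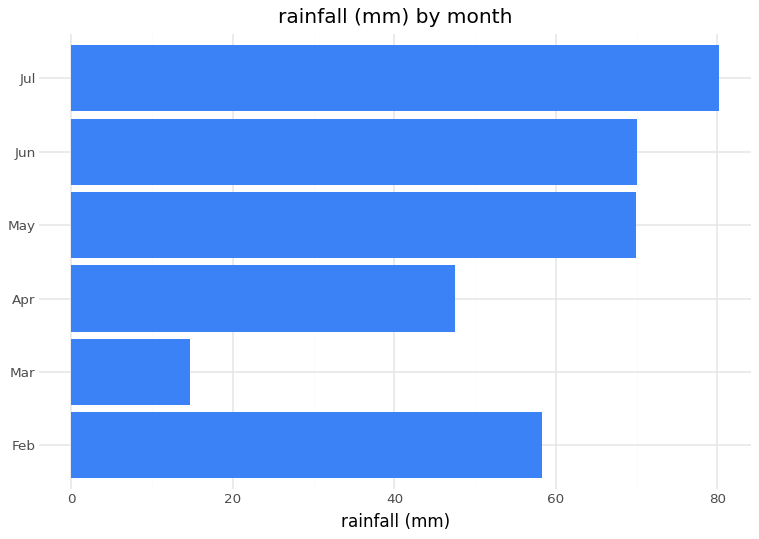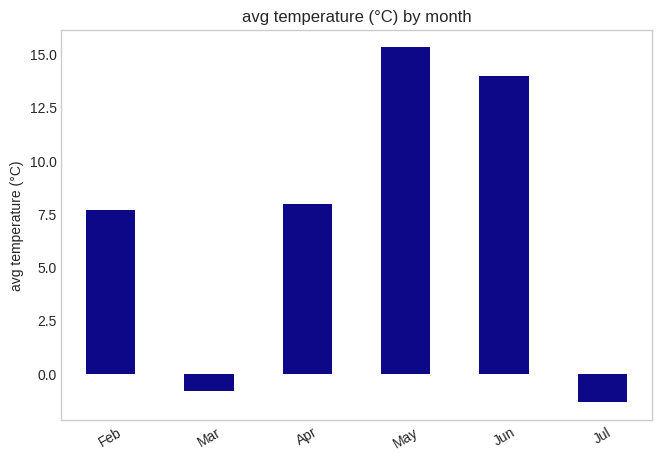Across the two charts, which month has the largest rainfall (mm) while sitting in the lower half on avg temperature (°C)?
Chart 2 median avg temperature (°C) ≈ 8; below-median months: Feb, Mar, Jul. Among those, Jul has the highest rainfall (mm) (≈ 80).

Jul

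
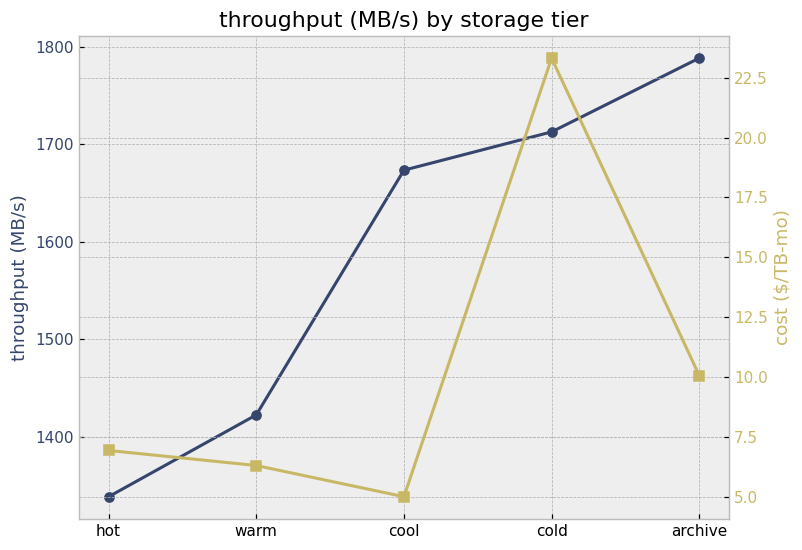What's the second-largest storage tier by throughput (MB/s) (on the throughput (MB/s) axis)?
cold

Top 3 (on the throughput (MB/s) axis): archive ≈ 1800, cold ≈ 1700, cool ≈ 1650.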